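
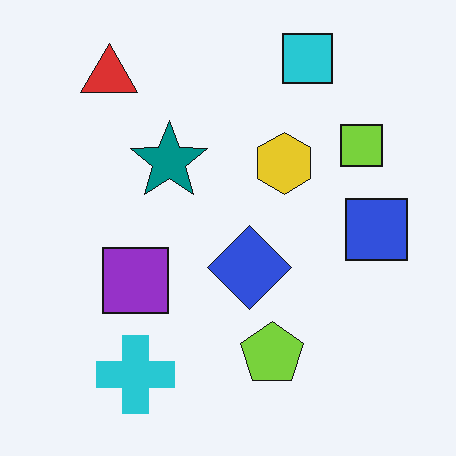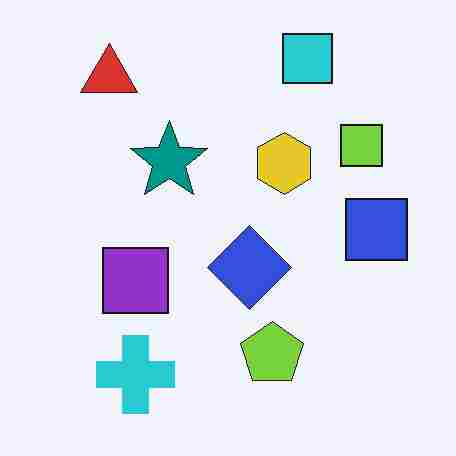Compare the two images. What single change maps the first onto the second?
It was heavily JPEG-compressed with obvious blocking artifacts.

Blocky 8×8 compression artifacts appear around shape edges and the flat background shows ringing — characteristic JPEG degradation.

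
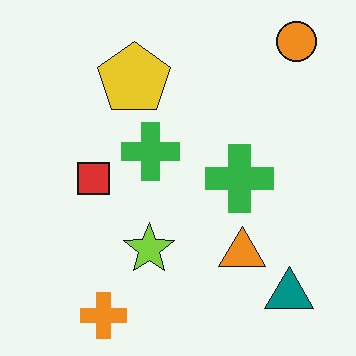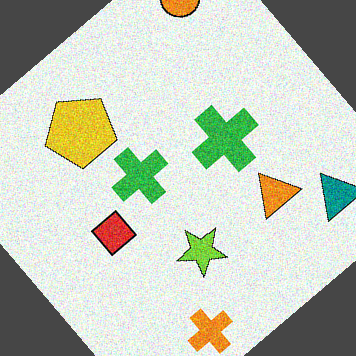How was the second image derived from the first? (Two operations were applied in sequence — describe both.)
The transformation is: degraded with moderate additive noise, then rotated counter-clockwise by a large amount — several tens of degrees.

Random speckle covers the whole image, including the flat background. Every shape is tilted by the same angle and the image corners show triangular fill wedges — a whole-image rotation by a non-right angle.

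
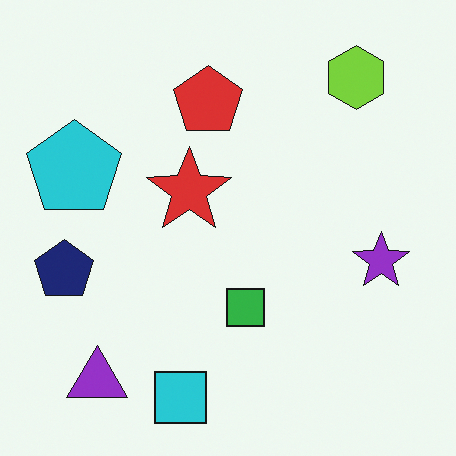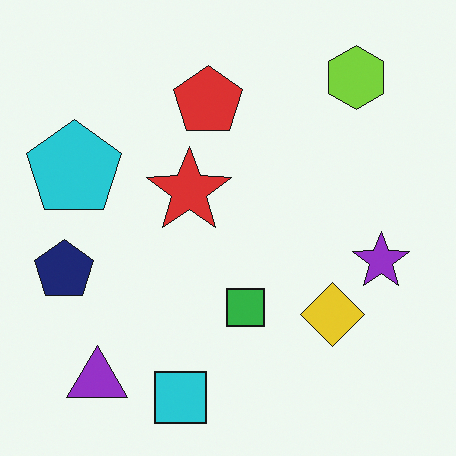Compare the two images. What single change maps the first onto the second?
The transformation is: overlaid with an additional yellow diamond.

A yellow diamond appears in the second image that is absent from the first.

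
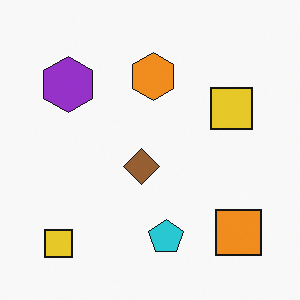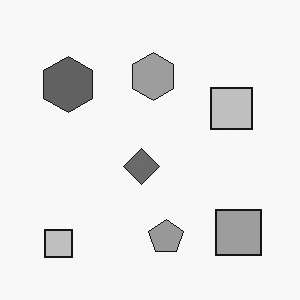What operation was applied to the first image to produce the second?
The transformation is: converted to grayscale.

All color is removed — every shape is now a shade of grey.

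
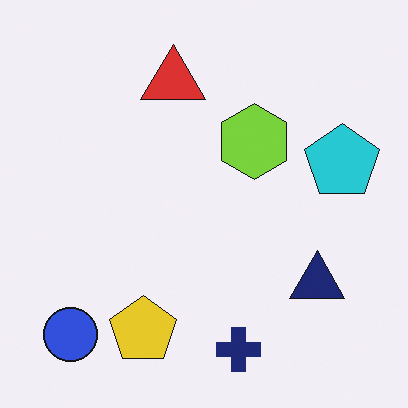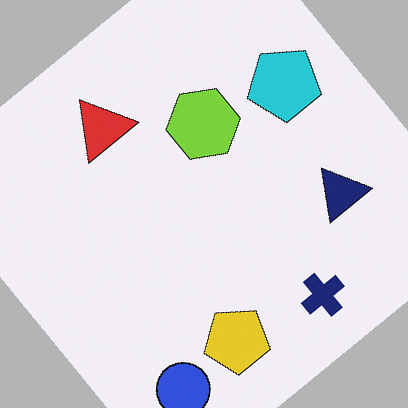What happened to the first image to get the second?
This is the original image rotated counter-clockwise by a large amount — several tens of degrees.

Every shape is tilted by the same angle and the image corners show triangular fill wedges — a whole-image rotation by a non-right angle.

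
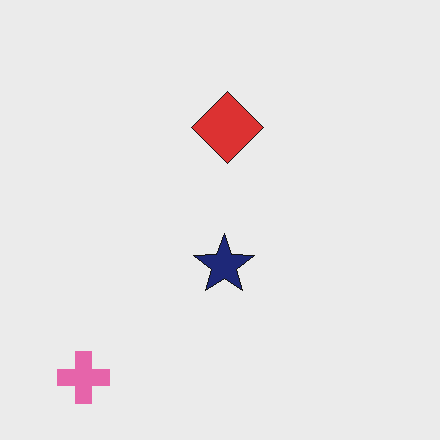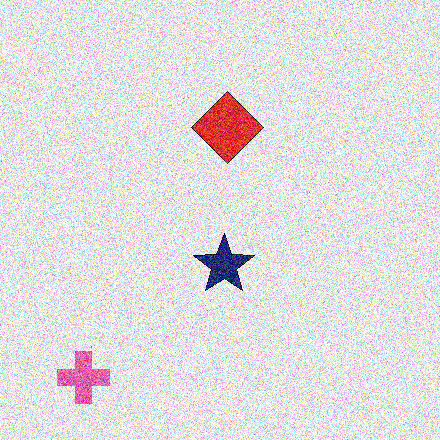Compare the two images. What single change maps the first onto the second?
The transformation is: degraded with a thick layer of grain.

Random speckle covers the whole image, including the flat background.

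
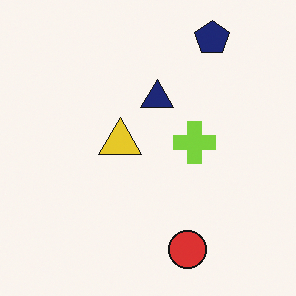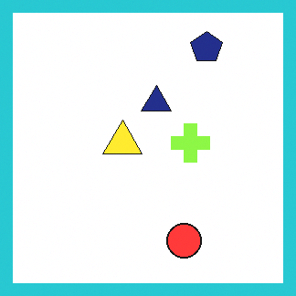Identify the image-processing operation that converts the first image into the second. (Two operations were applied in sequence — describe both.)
The second image is the first slightly brightened, then framed with a cyan border.

Every pixel — background and shapes alike — is uniformly brightened. A solid cyan frame runs around the edge of the second image, with the content slightly shrunk inside it.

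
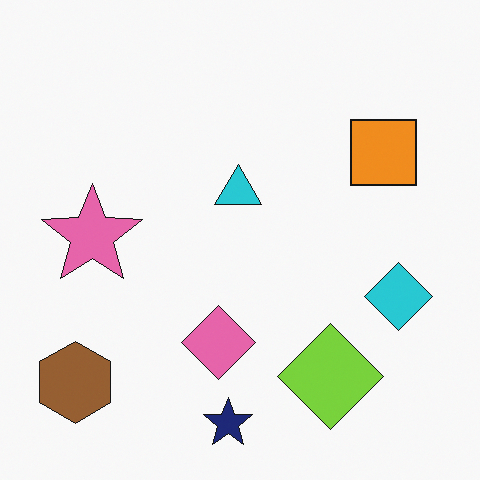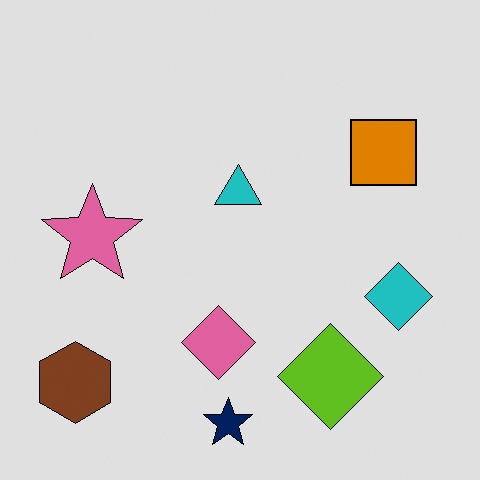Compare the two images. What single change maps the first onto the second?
It was moderately posterized.

Each flat color has snapped to a coarser quantized level — most visibly, the near-white background has dropped to a flat grey.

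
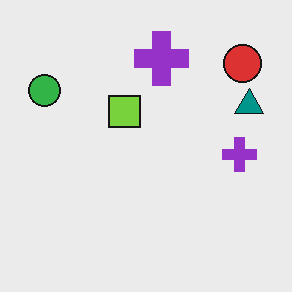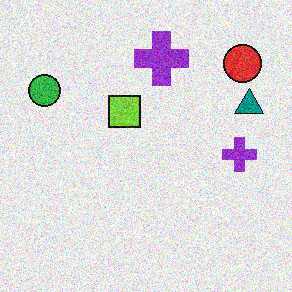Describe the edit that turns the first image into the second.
It was degraded with moderate additive noise.

Random speckle covers the whole image, including the flat background.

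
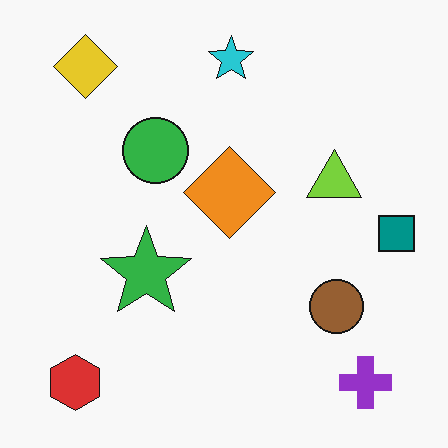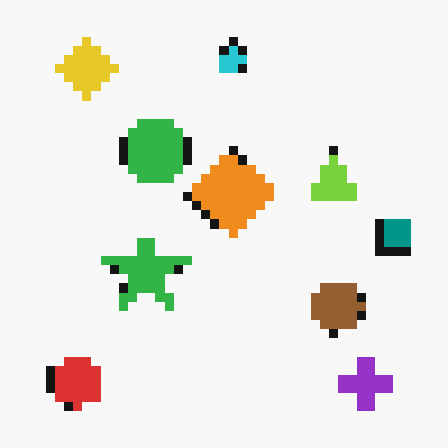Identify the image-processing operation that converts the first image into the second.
This is the original image heavily pixelated into large blocks.

Shapes are reduced to large square blocks; fine edges and outlines are lost — a downscale-then-upscale (mosaic) effect.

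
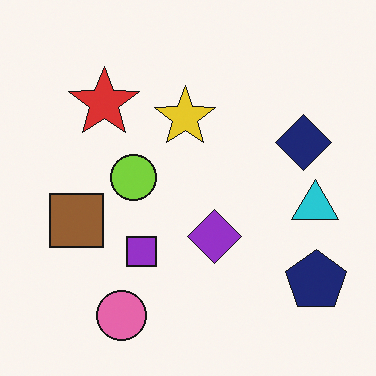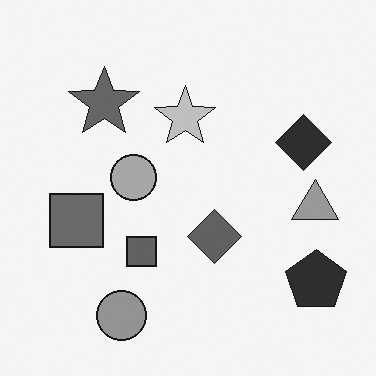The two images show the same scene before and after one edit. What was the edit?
Converted to grayscale.

All color is removed — every shape is now a shade of grey.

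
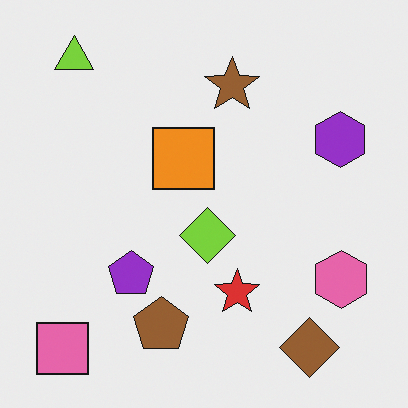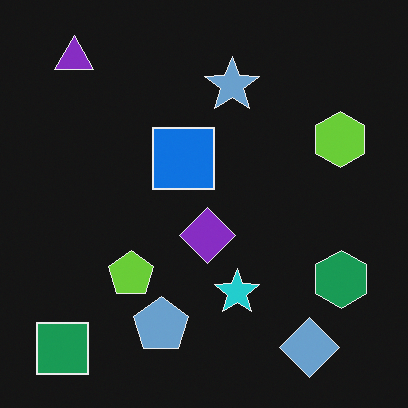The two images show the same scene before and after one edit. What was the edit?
The second image is the first color-inverted (negative).

The light background has become dark and every shape's color is its complement — a photographic negative.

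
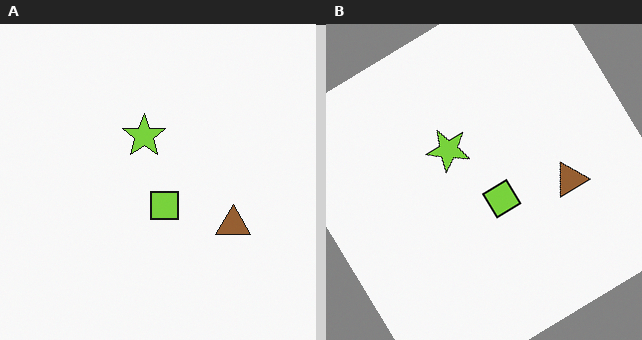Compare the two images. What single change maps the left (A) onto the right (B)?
The image was rotated counter-clockwise by a large amount — several tens of degrees.

Every shape is tilted by the same angle and the image corners show triangular fill wedges — a whole-image rotation by a non-right angle.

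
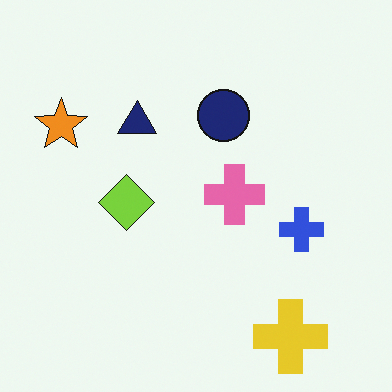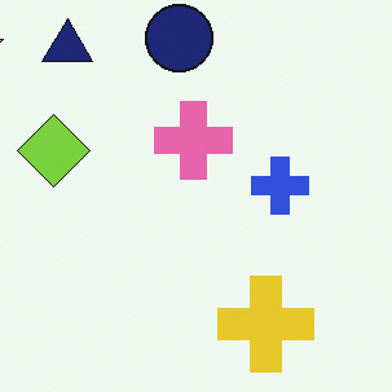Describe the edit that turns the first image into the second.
The transformation is: cropped to a modestly smaller region and rescaled.

The visible shapes are larger and the field of view is narrower; shapes near the original edges may be partly or wholly outside the frame — a crop-and-rescale.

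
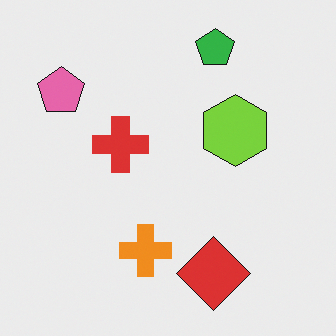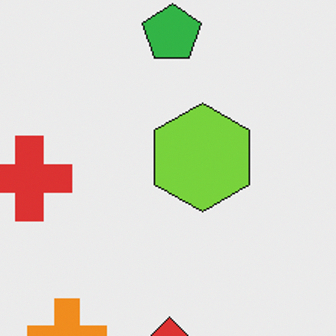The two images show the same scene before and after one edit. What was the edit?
It was cropped to a modestly smaller region and rescaled.

The visible shapes are larger and the field of view is narrower; shapes near the original edges may be partly or wholly outside the frame — a crop-and-rescale.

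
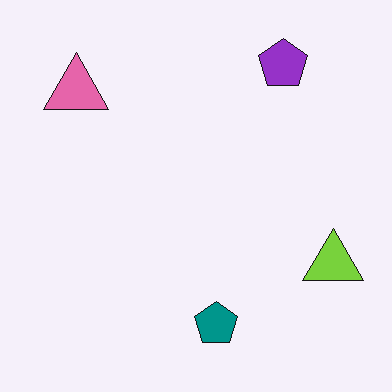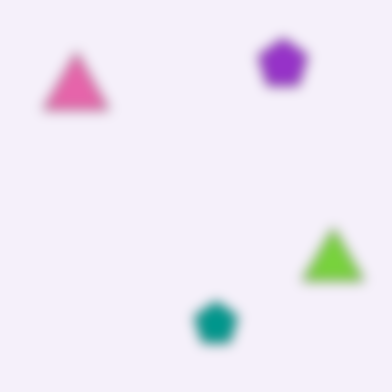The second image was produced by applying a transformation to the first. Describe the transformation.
The transformation is: strongly gaussian-blurred.

Shape edges and outlines are uniformly softened across the whole image.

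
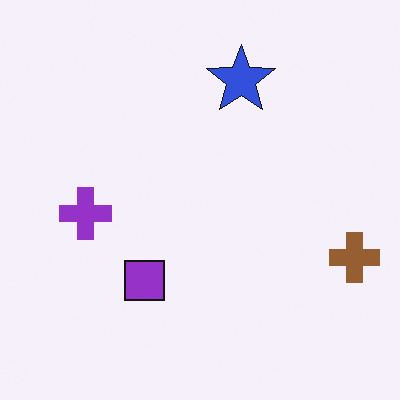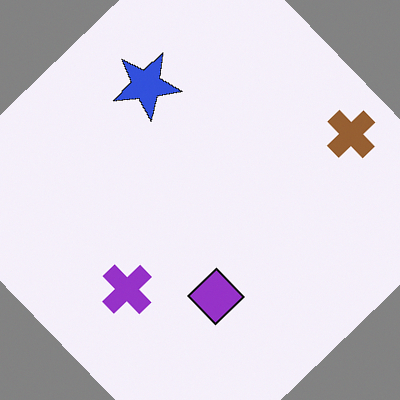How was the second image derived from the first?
The transformation is: rotated counter-clockwise by a large amount — several tens of degrees.

Every shape is tilted by the same angle and the image corners show triangular fill wedges — a whole-image rotation by a non-right angle.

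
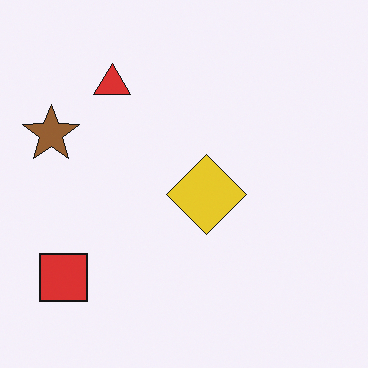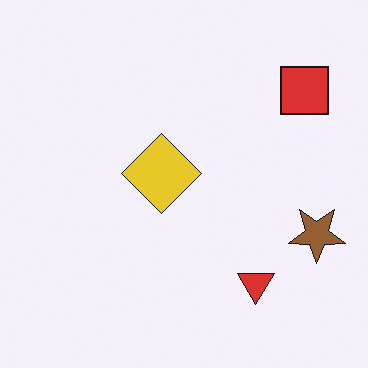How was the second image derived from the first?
It was rotated 180°.

The red square sits in the bottom-left of the first image and the top-right of the second — consistent with a whole-image 180° rotation.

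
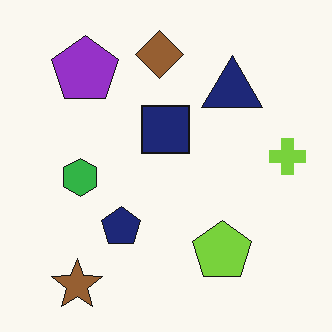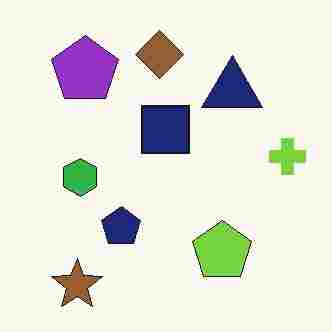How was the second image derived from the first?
The transformation is: heavily JPEG-compressed with obvious blocking artifacts.

Blocky 8×8 compression artifacts appear around shape edges and the flat background shows ringing — characteristic JPEG degradation.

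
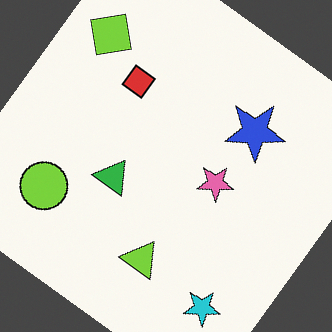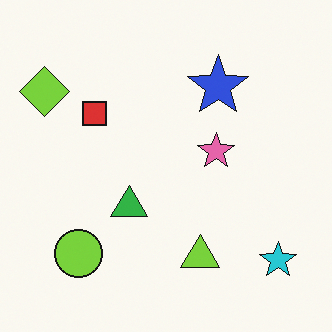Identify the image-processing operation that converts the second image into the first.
This is the original image rotated clockwise by a large amount — several tens of degrees.

Every shape is tilted by the same angle and the image corners show triangular fill wedges — a whole-image rotation by a non-right angle.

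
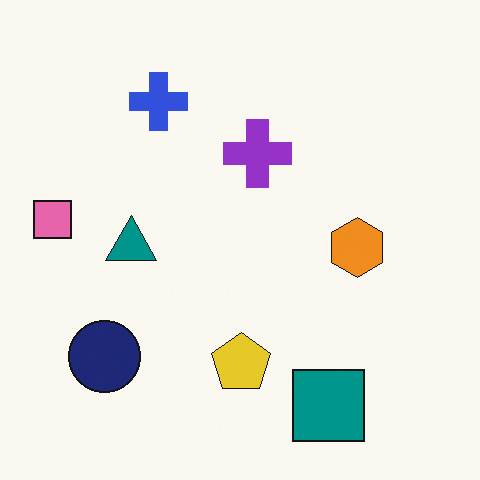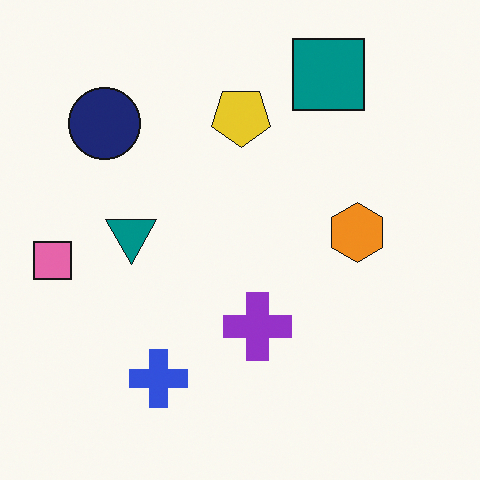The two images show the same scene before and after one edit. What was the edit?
This is the original image flipped vertically (top ↔ bottom).

The teal square is in the bottom-right of the first image and the top-right of the second — shapes on opposite sides of the horizontal midline have swapped in a mirror flip.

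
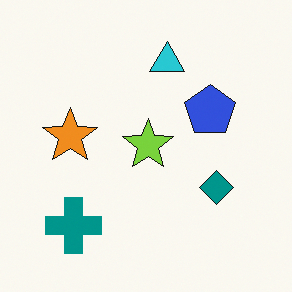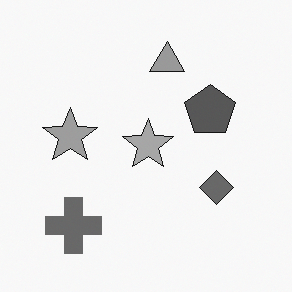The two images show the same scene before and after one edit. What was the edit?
Converted to grayscale.

All color is removed — every shape is now a shade of grey.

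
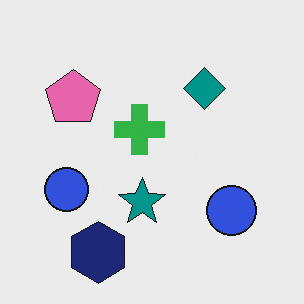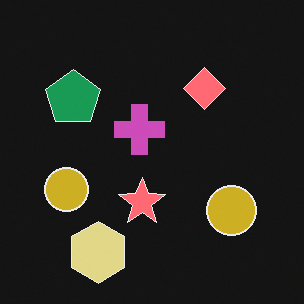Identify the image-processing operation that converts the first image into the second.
The transformation is: color-inverted (negative).

The light background has become dark and every shape's color is its complement — a photographic negative.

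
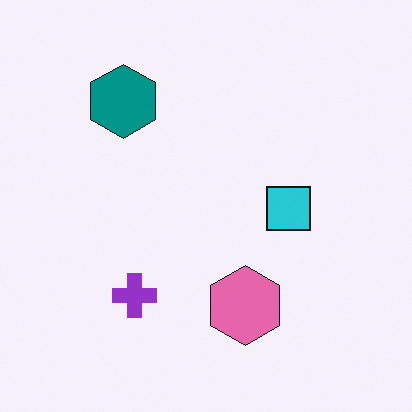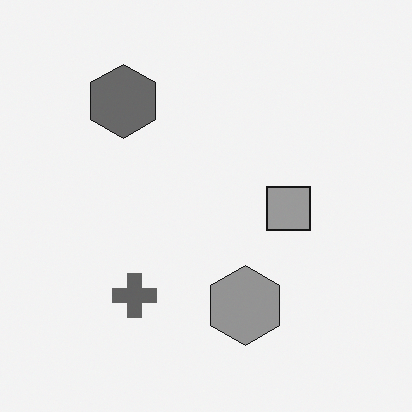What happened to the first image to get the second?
The second image is the first converted to grayscale.

All color is removed — every shape is now a shade of grey.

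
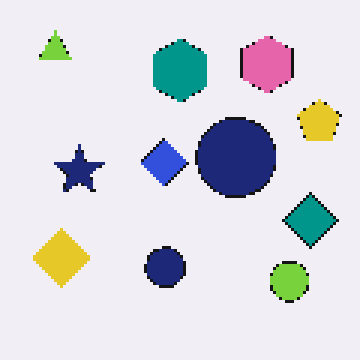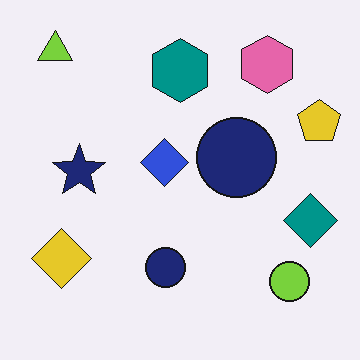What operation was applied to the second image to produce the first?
It was lightly pixelated (a mild mosaic effect).

Shapes are reduced to large square blocks; fine edges and outlines are lost — a downscale-then-upscale (mosaic) effect.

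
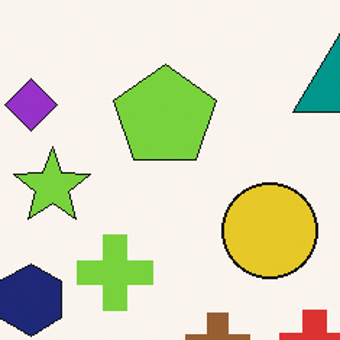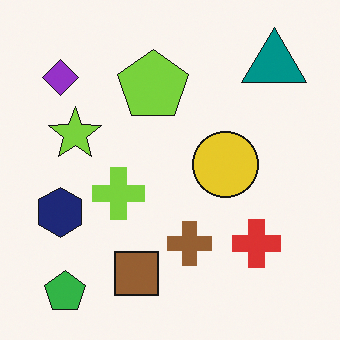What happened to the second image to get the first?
The image was cropped to a modestly smaller region and rescaled.

The visible shapes are larger and the field of view is narrower; shapes near the original edges may be partly or wholly outside the frame — a crop-and-rescale.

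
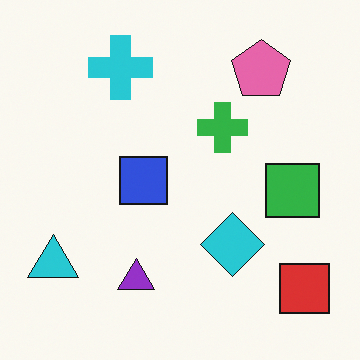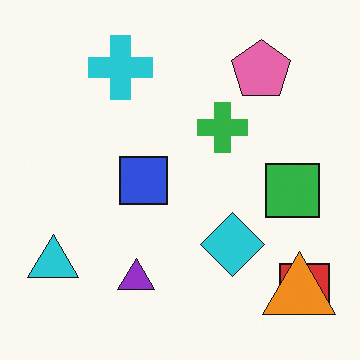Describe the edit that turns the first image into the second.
The second image is the first overlaid with an additional orange triangle.

An orange triangle appears in the second image that is absent from the first.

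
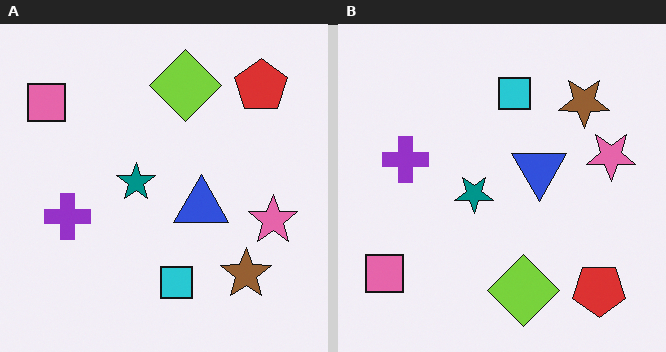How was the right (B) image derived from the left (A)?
This is the original image flipped vertically (top ↔ bottom).

The lime diamond is in the top of the left (A) image and the bottom of the right (B) — shapes on opposite sides of the horizontal midline have swapped in a mirror flip.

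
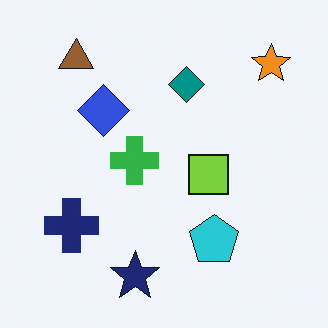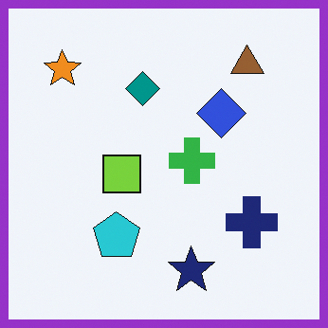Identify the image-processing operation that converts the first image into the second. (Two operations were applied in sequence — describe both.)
The transformation is: flipped horizontally (left ↔ right), then framed with a purple border.

The orange star is in the top-right of the first image and the top-left of the second — shapes on opposite sides of the vertical midline have swapped in a mirror flip. A solid purple frame runs around the edge of the second image, with the content slightly shrunk inside it.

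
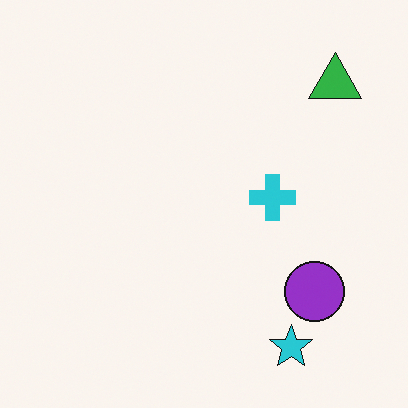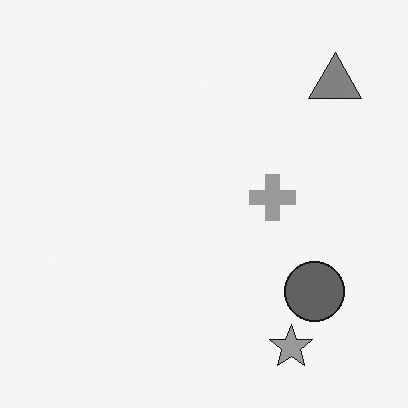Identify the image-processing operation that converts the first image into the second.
Converted to grayscale.

All color is removed — every shape is now a shade of grey.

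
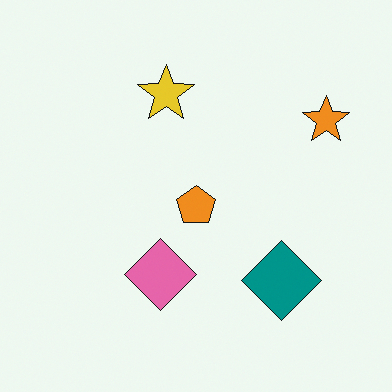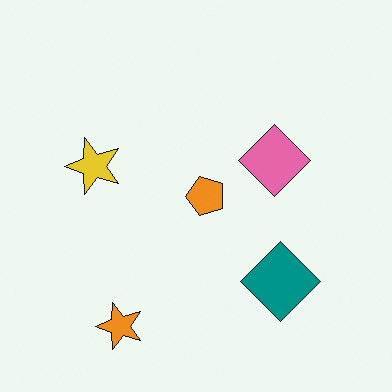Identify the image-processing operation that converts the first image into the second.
The transformation is: transposed (reflected across the top-left ↔ bottom-right diagonal).

Shapes have swapped their row and column positions — what was in the top-right is now in the bottom-left — a diagonal reflection.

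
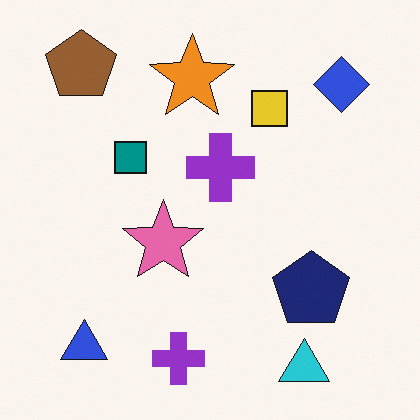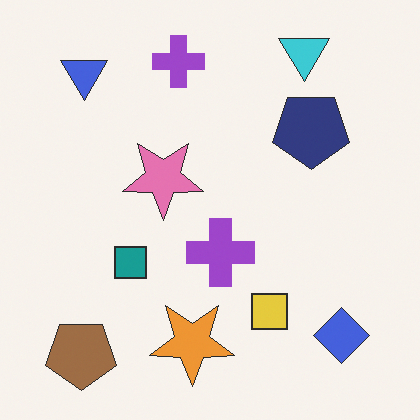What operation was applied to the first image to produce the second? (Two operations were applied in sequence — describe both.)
The transformation is: given slightly reduced contrast, then flipped vertically (top ↔ bottom).

Tones are pushed toward mid-grey across the whole image — a global contrast change. The cyan triangle is in the bottom-right of the first image and the top-right of the second — shapes on opposite sides of the horizontal midline have swapped in a mirror flip.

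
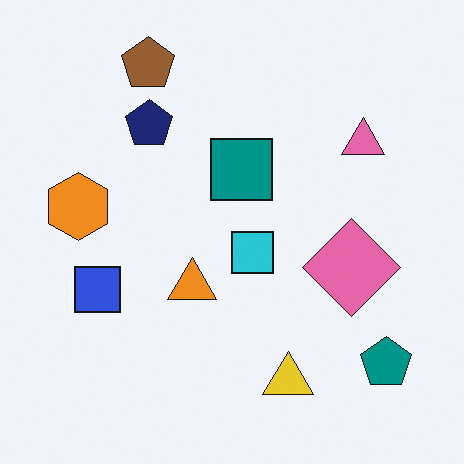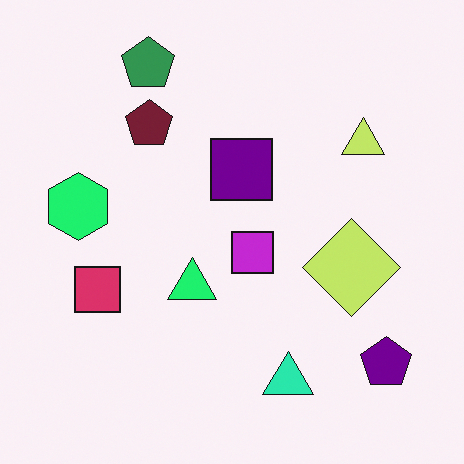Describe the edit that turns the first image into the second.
The transformation is: hue-shifted by a moderate amount.

Every shape's color has rotated by the same amount around the hue wheel — a uniform hue shift.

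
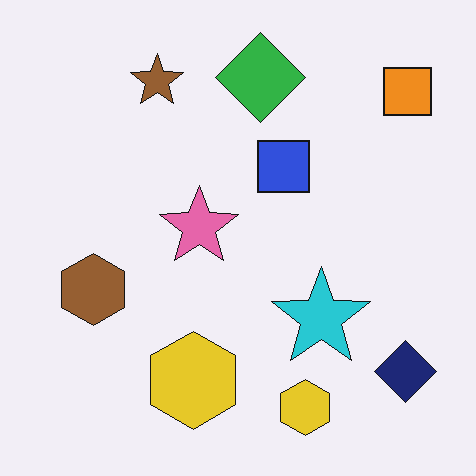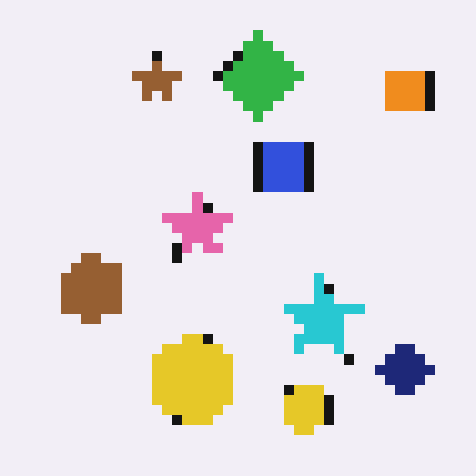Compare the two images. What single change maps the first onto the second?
The transformation is: coarsely pixelated.

Shapes are reduced to large square blocks; fine edges and outlines are lost — a downscale-then-upscale (mosaic) effect.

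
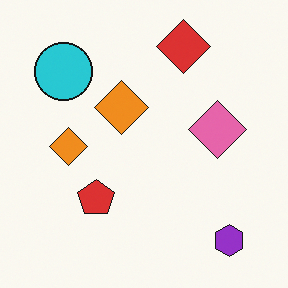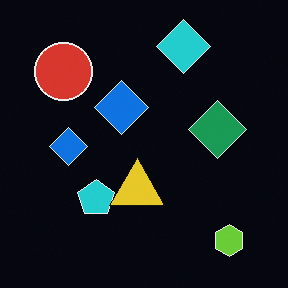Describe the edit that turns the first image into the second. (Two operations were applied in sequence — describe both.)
The image was color-inverted (negative), then overlaid with an additional yellow triangle.

The light background has become dark and every shape's color is its complement — a photographic negative. A yellow triangle appears in the second image that is absent from the first.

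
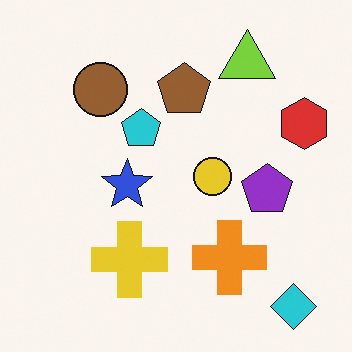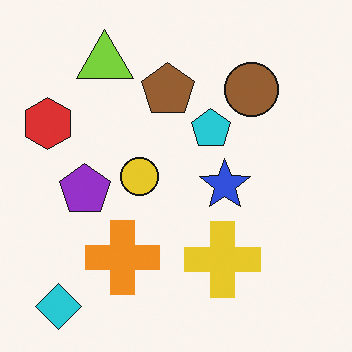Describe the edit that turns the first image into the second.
The second image is the first flipped horizontally (left ↔ right).

The red hexagon is in the right of the first image and the left of the second — shapes on opposite sides of the vertical midline have swapped in a mirror flip.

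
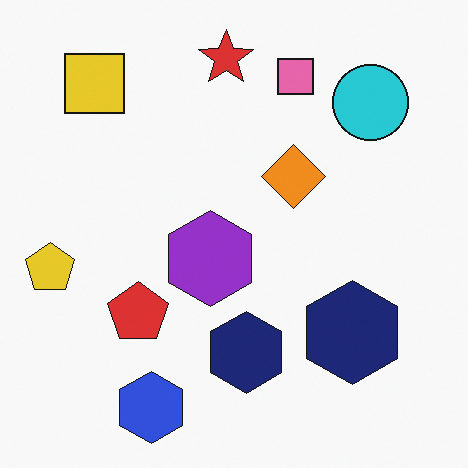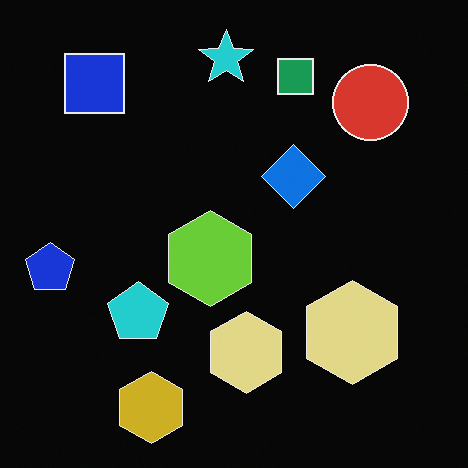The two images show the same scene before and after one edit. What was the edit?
The second image is the first color-inverted (negative).

The light background has become dark and every shape's color is its complement — a photographic negative.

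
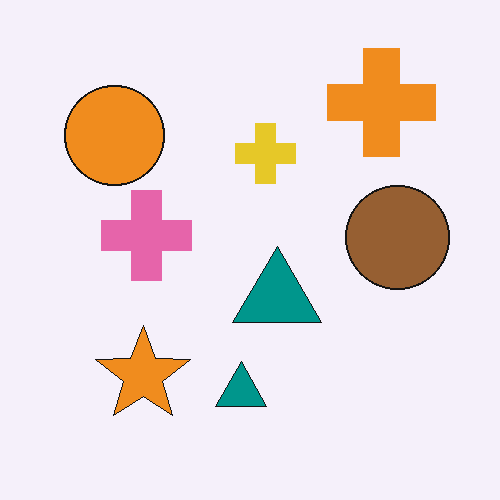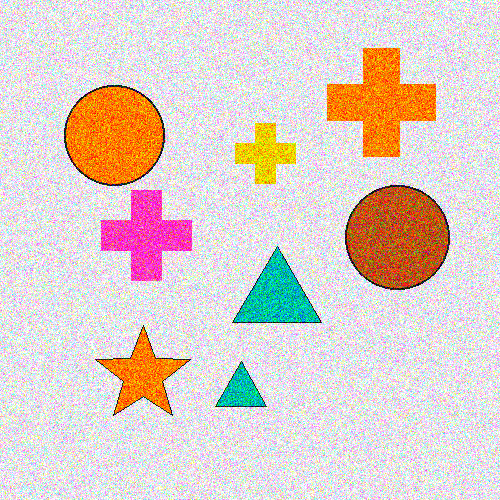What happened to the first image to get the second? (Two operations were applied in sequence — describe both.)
The transformation is: degraded with a thick layer of grain, then made much more vivid (saturation change).

Random speckle covers the whole image, including the flat background. All colors are more vivid — a global saturation change.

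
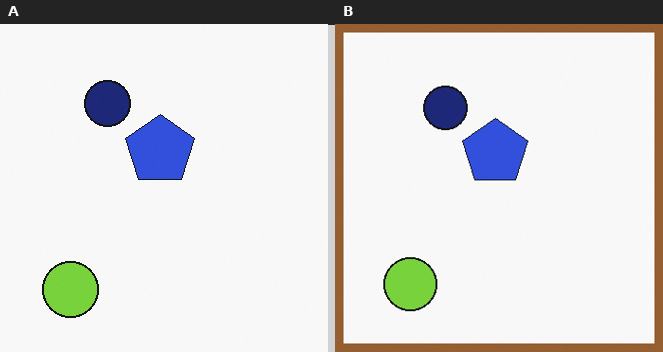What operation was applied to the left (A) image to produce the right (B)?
This is the original image framed with a brown border.

A solid brown frame runs around the edge of the right (B) image, with the content slightly shrunk inside it.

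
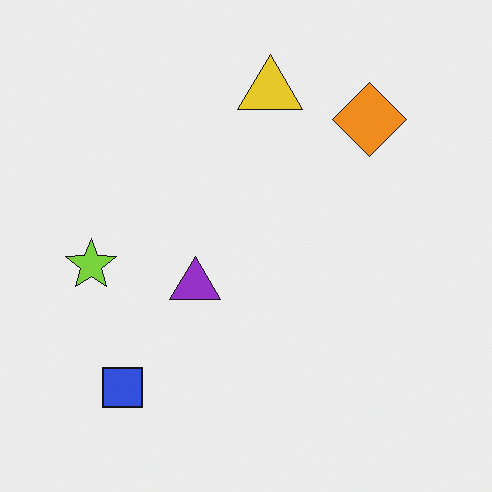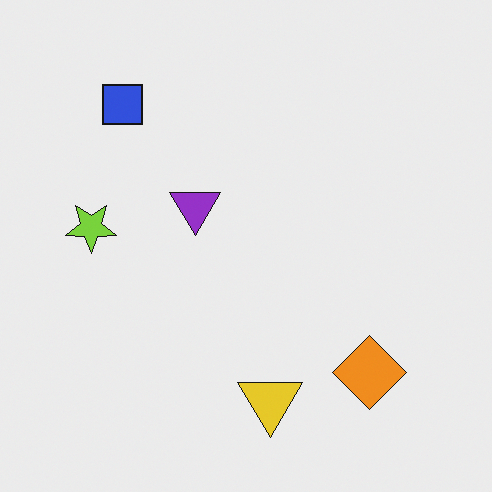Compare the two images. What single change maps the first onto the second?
Flipped vertically (top ↔ bottom).

The yellow triangle is in the top of the first image and the bottom of the second — shapes on opposite sides of the horizontal midline have swapped in a mirror flip.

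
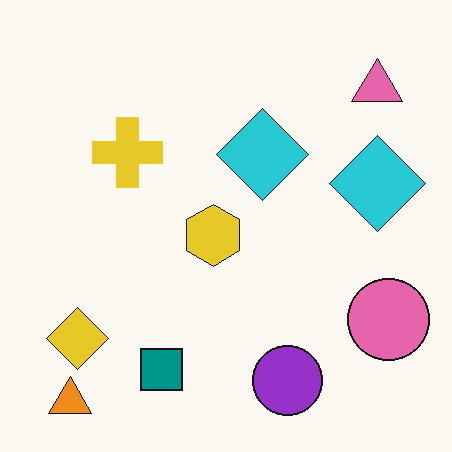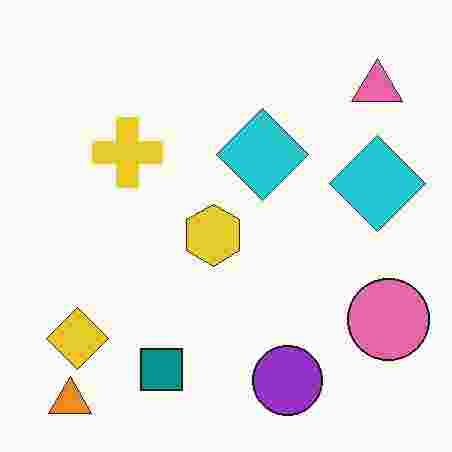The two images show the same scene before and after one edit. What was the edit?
This is the original image heavily JPEG-compressed with obvious blocking artifacts.

Blocky 8×8 compression artifacts appear around shape edges and the flat background shows ringing — characteristic JPEG degradation.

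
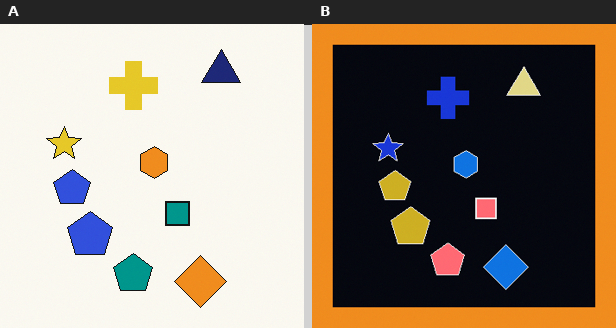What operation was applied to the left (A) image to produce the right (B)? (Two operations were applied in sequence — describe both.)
The image was color-inverted (negative), then framed with a orange border.

The light background has become dark and every shape's color is its complement — a photographic negative. A solid orange frame runs around the edge of the right (B) image, with the content slightly shrunk inside it.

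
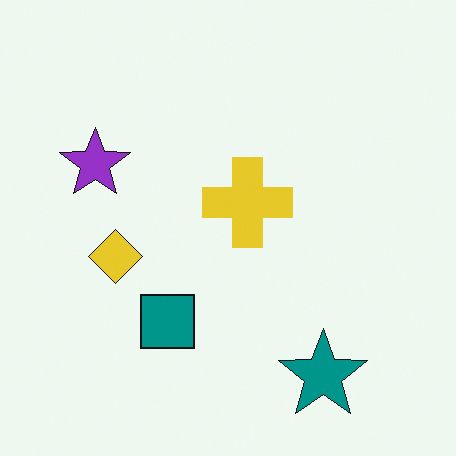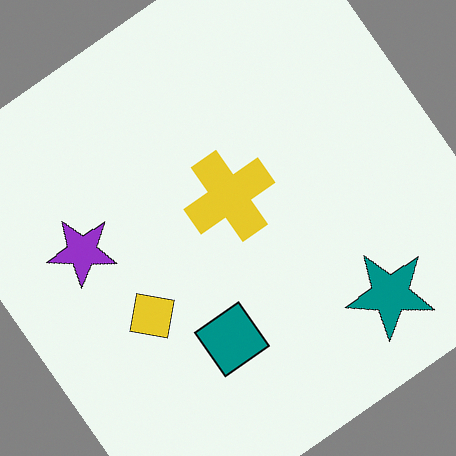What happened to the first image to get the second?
The second image is the first rotated counter-clockwise by a large amount — several tens of degrees.

Every shape is tilted by the same angle and the image corners show triangular fill wedges — a whole-image rotation by a non-right angle.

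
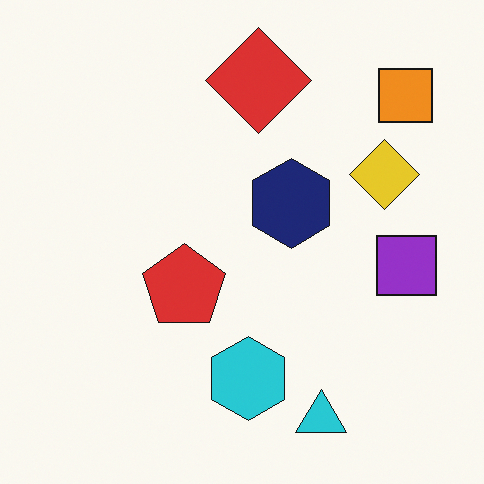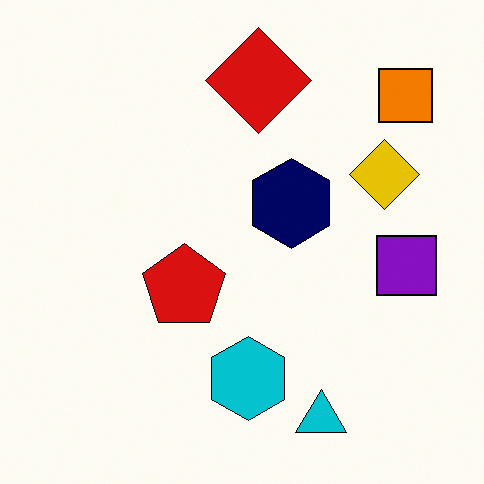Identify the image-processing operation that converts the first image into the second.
The image was given slightly increased contrast.

Tones are pushed away from mid-grey across the whole image — a global contrast change.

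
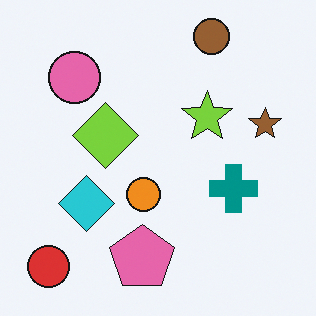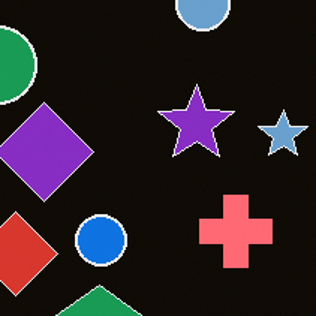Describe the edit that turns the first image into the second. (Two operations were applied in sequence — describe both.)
The second image is the first color-inverted (negative), then cropped to a modestly smaller region and rescaled.

The light background has become dark and every shape's color is its complement — a photographic negative. The visible shapes are larger and the field of view is narrower; shapes near the original edges may be partly or wholly outside the frame — a crop-and-rescale.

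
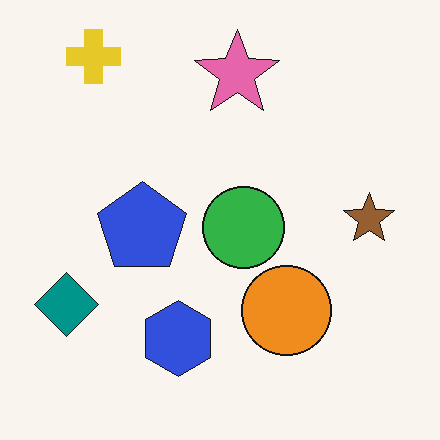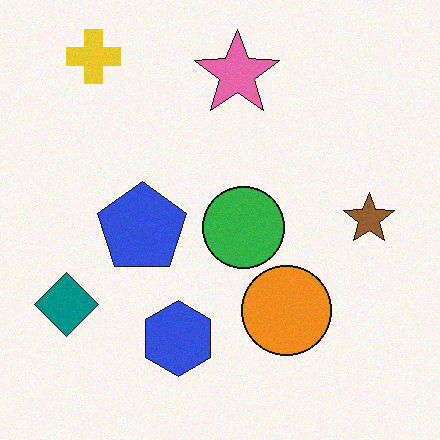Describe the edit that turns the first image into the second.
The transformation is: degraded with a light layer of grain.

Random speckle covers the whole image, including the flat background.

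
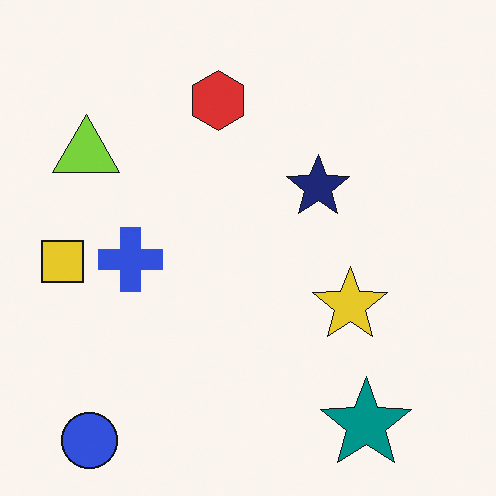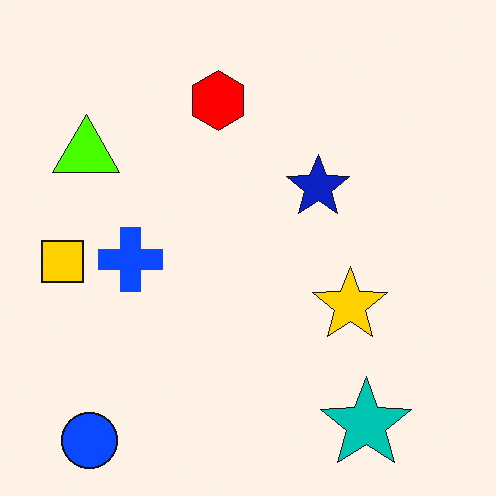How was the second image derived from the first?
It was made much more vivid (saturation change).

All colors are more vivid — a global saturation change.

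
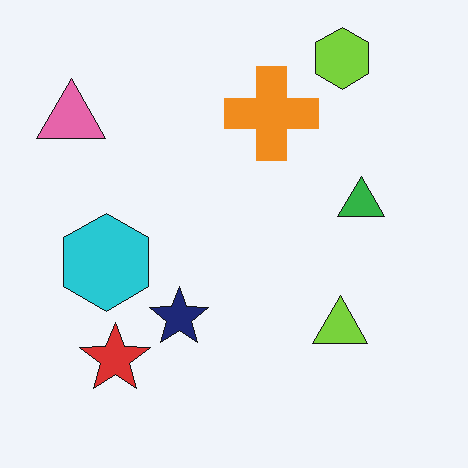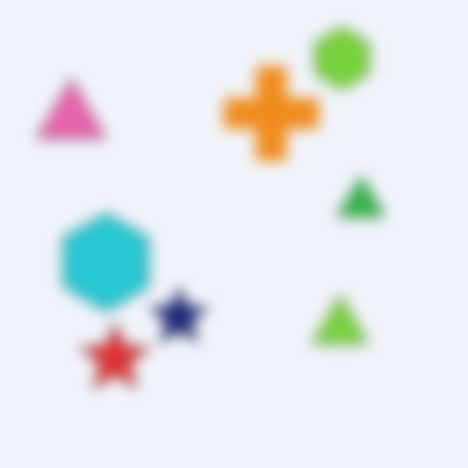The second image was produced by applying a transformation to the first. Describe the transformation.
The transformation is: strongly gaussian-blurred.

Shape edges and outlines are uniformly softened across the whole image.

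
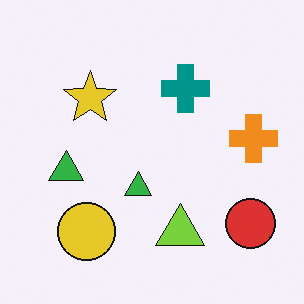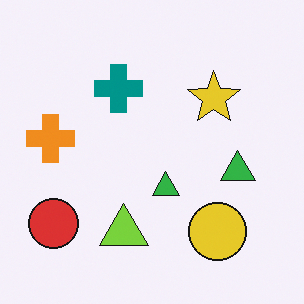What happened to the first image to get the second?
This is the original image flipped horizontally (left ↔ right).

The orange cross is in the right of the first image and the left of the second — shapes on opposite sides of the vertical midline have swapped in a mirror flip.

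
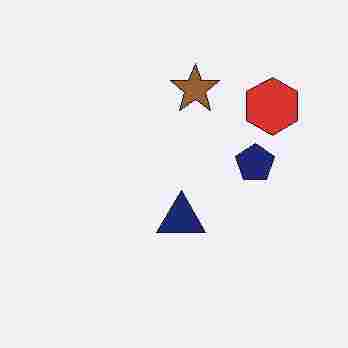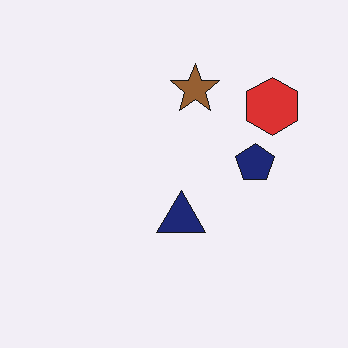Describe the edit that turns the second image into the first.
The transformation is: degraded with heavy JPEG compression.

Blocky 8×8 compression artifacts appear around shape edges and the flat background shows ringing — characteristic JPEG degradation.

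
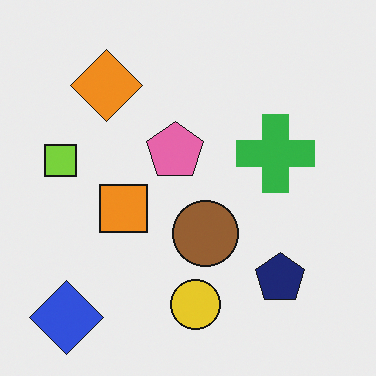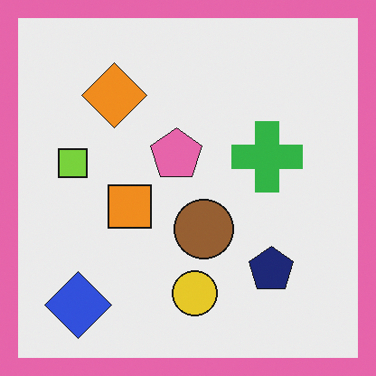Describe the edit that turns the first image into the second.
This is the original image framed with a pink border.

A solid pink frame runs around the edge of the second image, with the content slightly shrunk inside it.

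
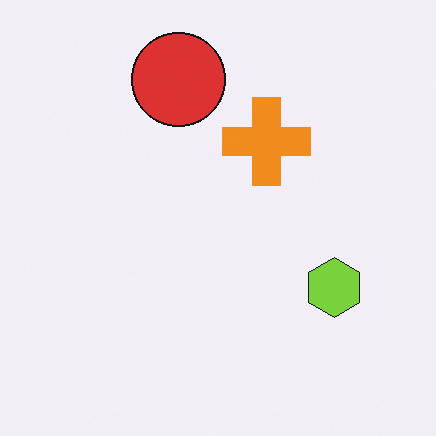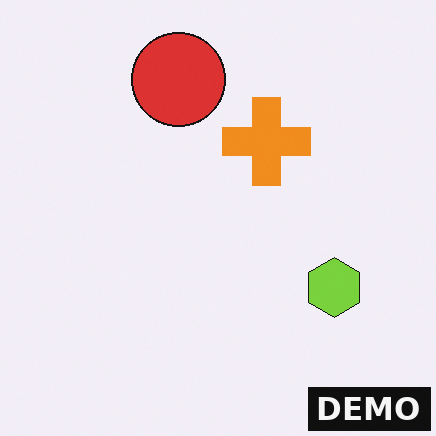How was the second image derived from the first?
It was watermarked with the text "DEMO" in the lower-right corner.

A dark label reading "DEMO" appears in the lower-right corner.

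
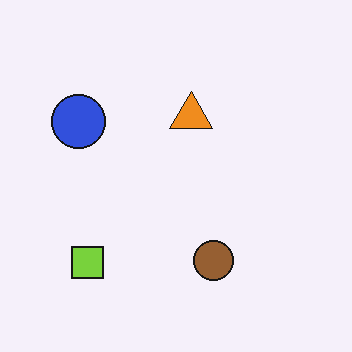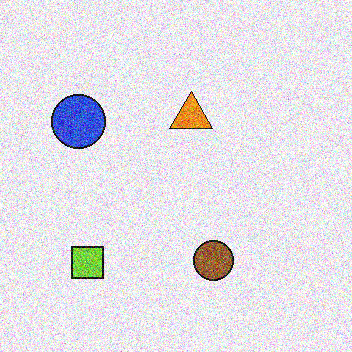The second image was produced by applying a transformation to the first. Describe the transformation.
The second image is the first degraded with strong gaussian noise.

Random speckle covers the whole image, including the flat background.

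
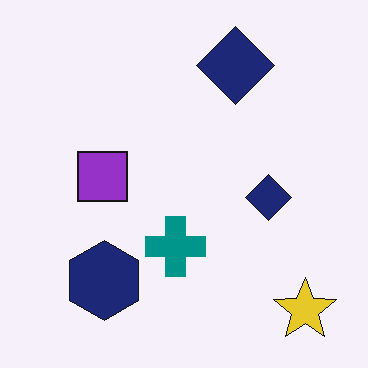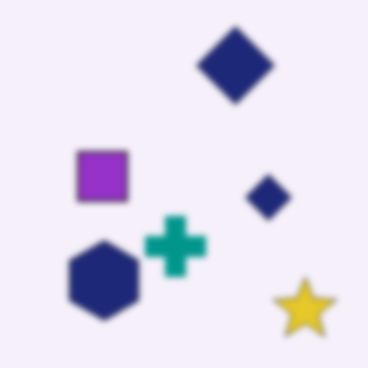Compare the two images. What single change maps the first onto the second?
The transformation is: moderately blurred.

Shape edges and outlines are uniformly softened across the whole image.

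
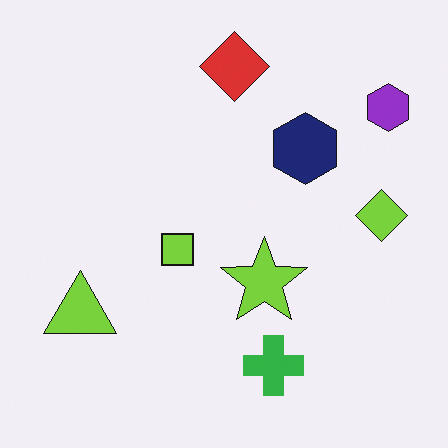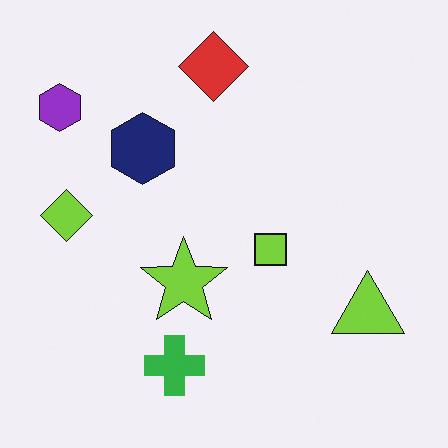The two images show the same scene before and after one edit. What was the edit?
Flipped horizontally (left ↔ right).

The purple hexagon is in the top-right of the first image and the top-left of the second — shapes on opposite sides of the vertical midline have swapped in a mirror flip.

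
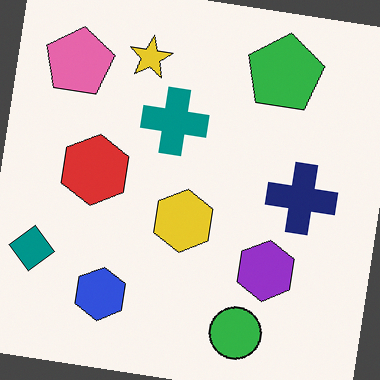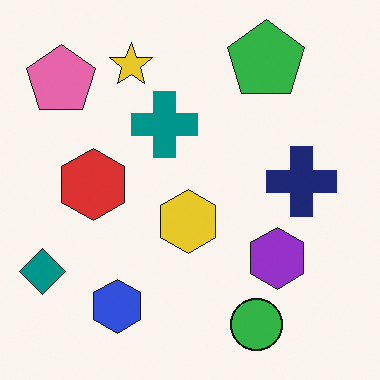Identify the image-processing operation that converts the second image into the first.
It was rotated clockwise by a small amount.

Every shape is tilted by the same angle and the image corners show triangular fill wedges — a whole-image rotation by a non-right angle.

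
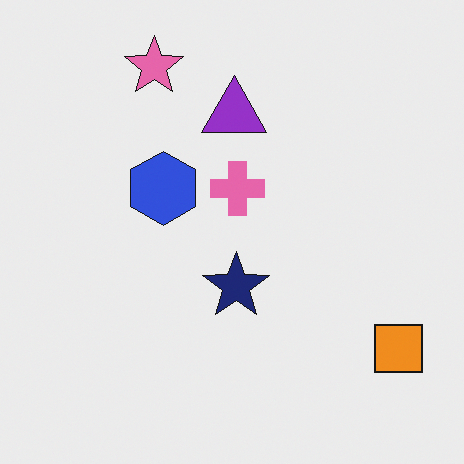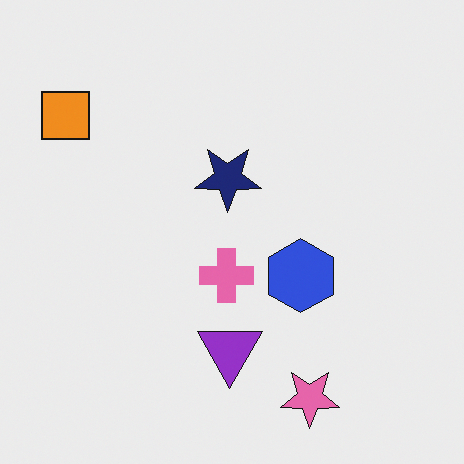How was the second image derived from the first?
Rotated 180°.

The orange square sits in the bottom-right of the first image and the top-left of the second — consistent with a whole-image 180° rotation.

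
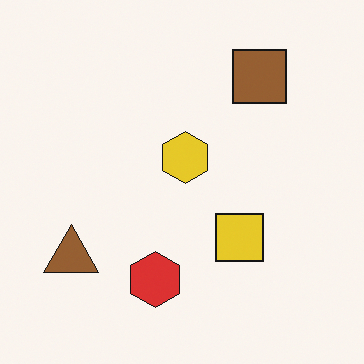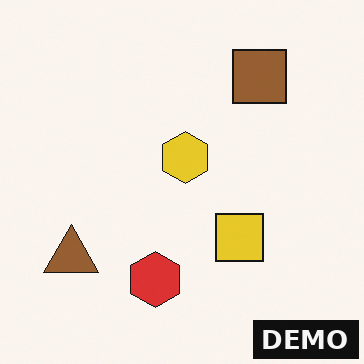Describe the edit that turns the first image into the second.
The second image is the first watermarked with the text "DEMO" in the lower-right corner.

A dark label reading "DEMO" appears in the lower-right corner.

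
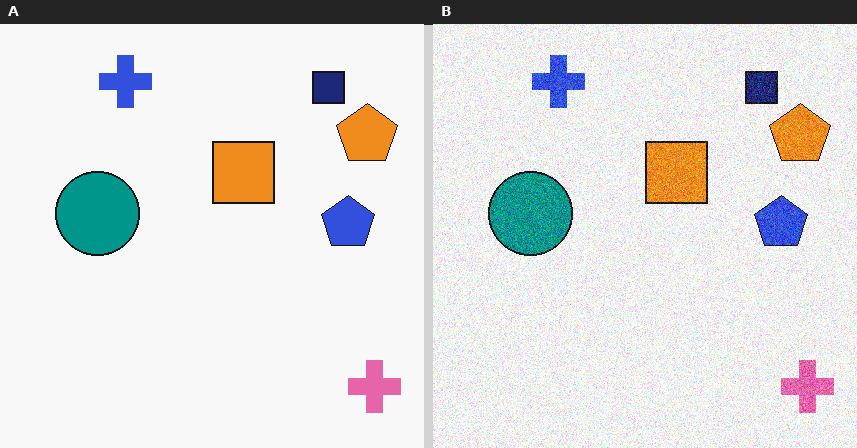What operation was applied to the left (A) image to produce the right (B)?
The transformation is: degraded with visible gaussian noise.

Random speckle covers the whole image, including the flat background.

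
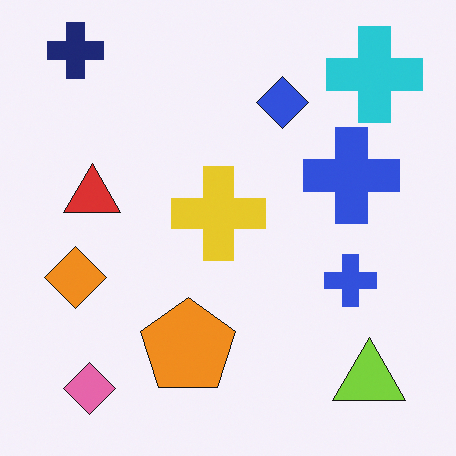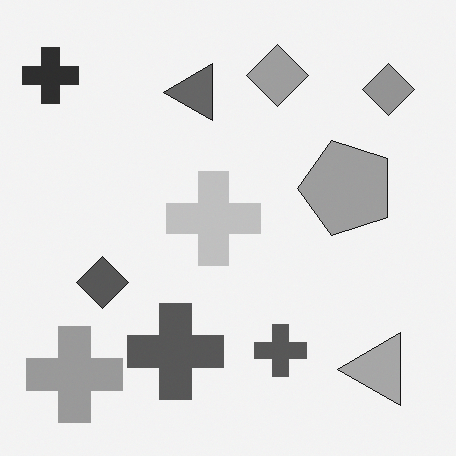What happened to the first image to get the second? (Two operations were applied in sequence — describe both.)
Converted to grayscale, then transposed (reflected across the top-left ↔ bottom-right diagonal).

All color is removed — every shape is now a shade of grey. Shapes have swapped their row and column positions — what was in the top-right is now in the bottom-left — a diagonal reflection.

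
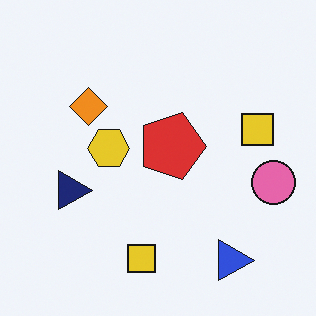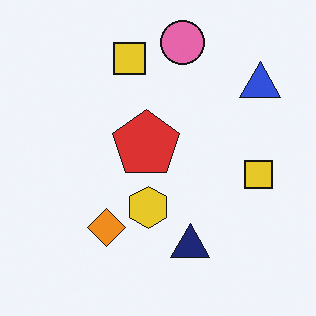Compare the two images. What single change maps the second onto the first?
Rotated 90° clockwise.

The blue triangle sits in the top-right of the second image and the bottom-right of the first — consistent with a whole-image 90° clockwise rotation.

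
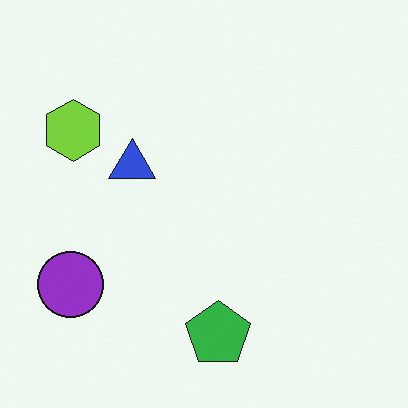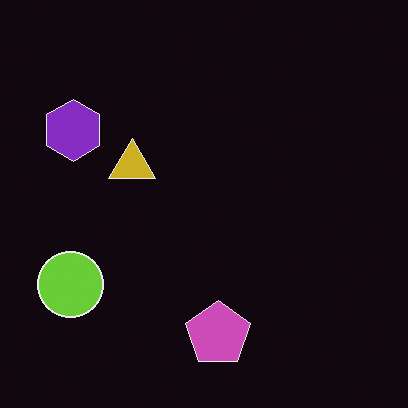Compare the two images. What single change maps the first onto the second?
It was color-inverted (negative).

The light background has become dark and every shape's color is its complement — a photographic negative.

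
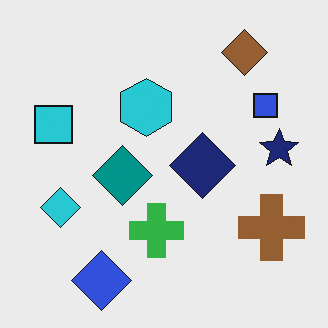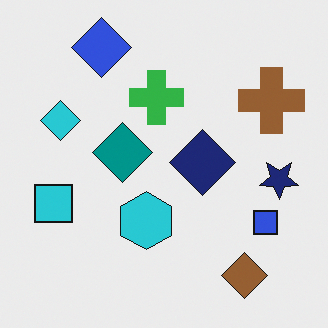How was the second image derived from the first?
The second image is the first flipped vertically (top ↔ bottom).

The blue diamond is in the bottom-left of the first image and the top-left of the second — shapes on opposite sides of the horizontal midline have swapped in a mirror flip.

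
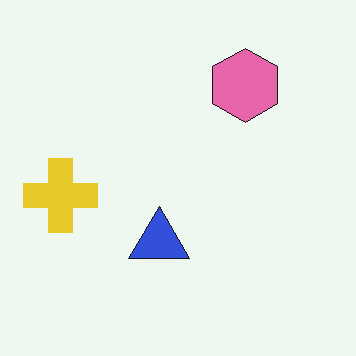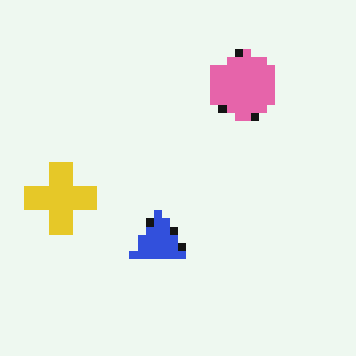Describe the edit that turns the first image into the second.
The second image is the first moderately pixelated.

Shapes are reduced to large square blocks; fine edges and outlines are lost — a downscale-then-upscale (mosaic) effect.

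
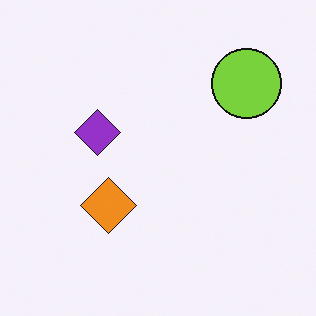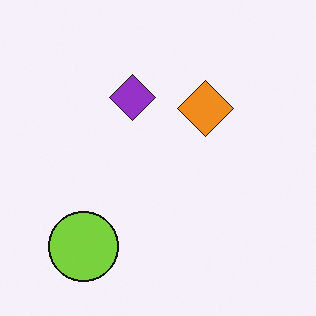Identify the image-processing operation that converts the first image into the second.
The image was transposed (reflected across the top-left ↔ bottom-right diagonal).

Shapes have swapped their row and column positions — what was in the top-right is now in the bottom-left — a diagonal reflection.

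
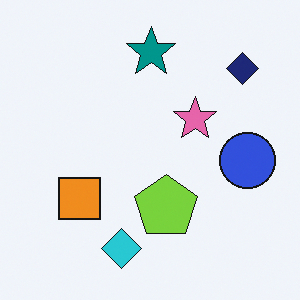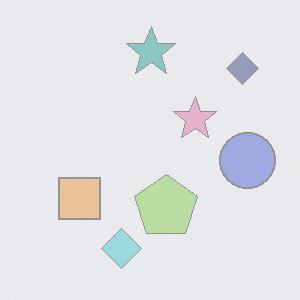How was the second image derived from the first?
It was given much lower contrast.

Tones are pushed toward mid-grey across the whole image — a global contrast change.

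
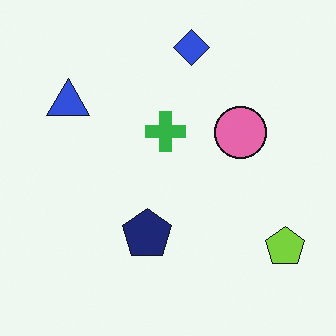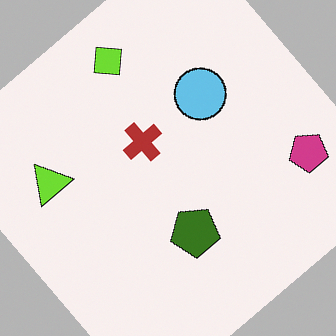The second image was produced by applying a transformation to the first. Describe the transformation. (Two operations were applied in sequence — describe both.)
The second image is the first hue-shifted by a large amount, then rotated counter-clockwise by a large amount — several tens of degrees.

Every shape's color has rotated by the same amount around the hue wheel — a uniform hue shift. Every shape is tilted by the same angle and the image corners show triangular fill wedges — a whole-image rotation by a non-right angle.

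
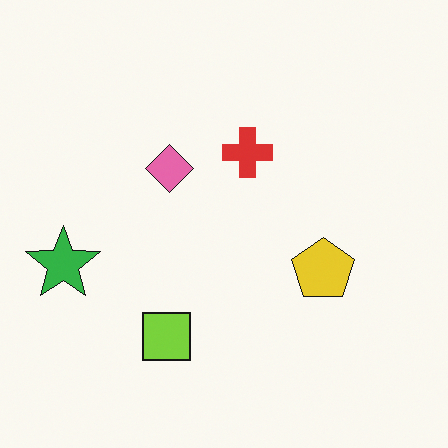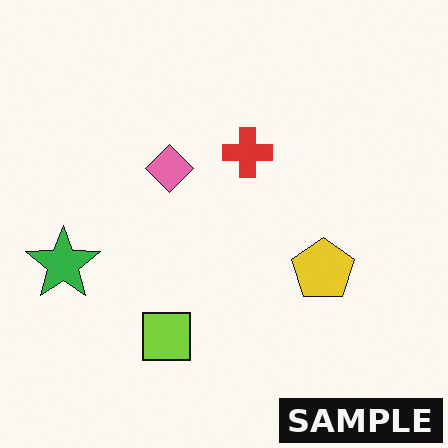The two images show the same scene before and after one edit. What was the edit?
The image was watermarked with the text "SAMPLE" in the lower-right corner.

A dark label reading "SAMPLE" appears in the lower-right corner.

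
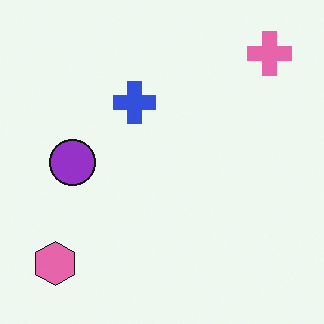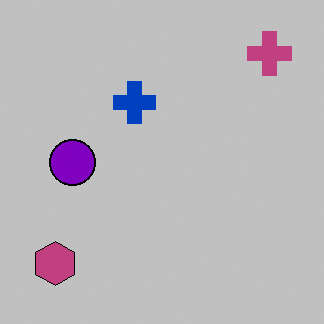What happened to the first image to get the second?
The transformation is: aggressively posterized.

Each flat color has snapped to a coarser quantized level — most visibly, the near-white background has dropped to a flat grey.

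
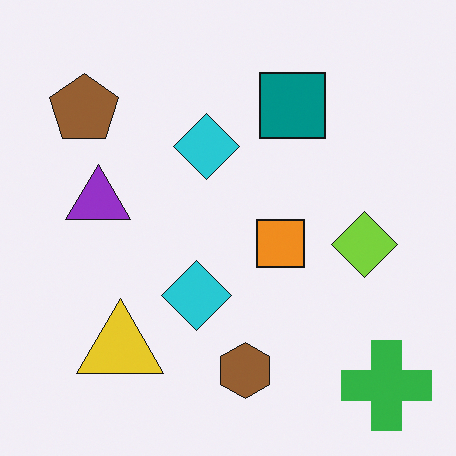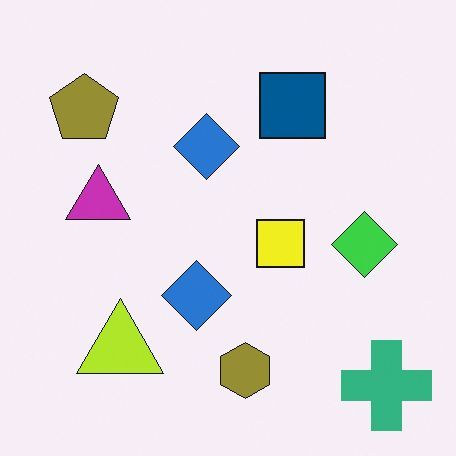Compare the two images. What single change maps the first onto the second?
This is the original image hue-shifted slightly.

Every shape's color has rotated by the same amount around the hue wheel — a uniform hue shift.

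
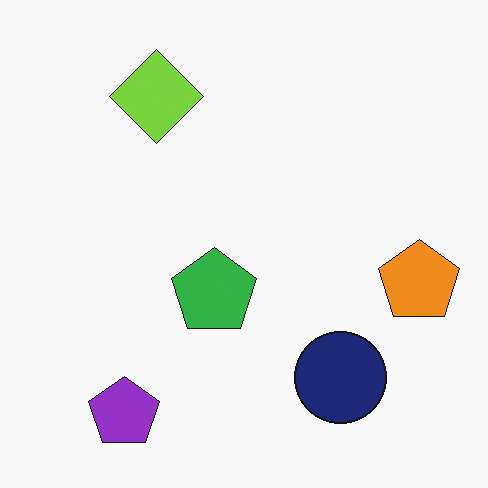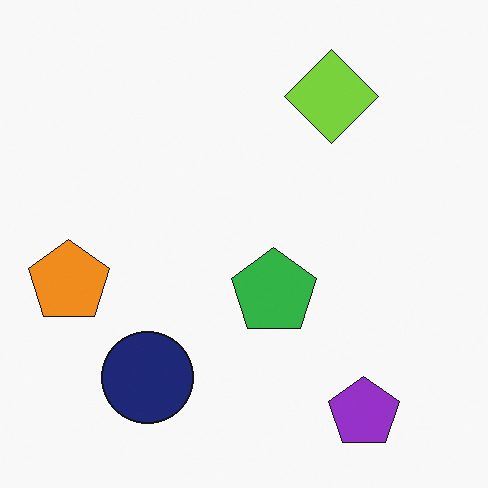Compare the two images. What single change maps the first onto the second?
The image was flipped horizontally (left ↔ right).

The orange pentagon is in the right of the first image and the left of the second — shapes on opposite sides of the vertical midline have swapped in a mirror flip.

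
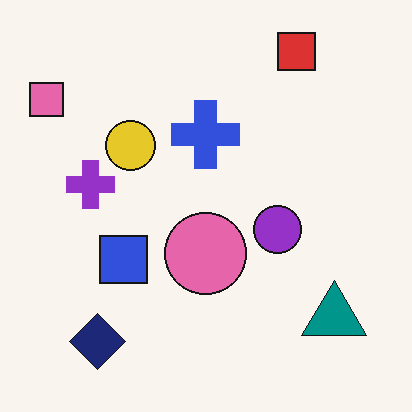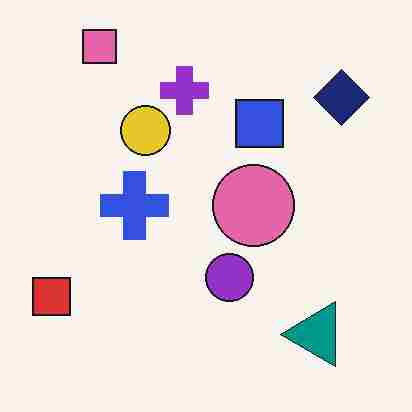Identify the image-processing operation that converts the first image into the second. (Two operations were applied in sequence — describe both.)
The transformation is: transposed (reflected across the top-left ↔ bottom-right diagonal), then degraded with heavy JPEG compression.

Shapes have swapped their row and column positions — what was in the top-right is now in the bottom-left — a diagonal reflection. Blocky 8×8 compression artifacts appear around shape edges and the flat background shows ringing — characteristic JPEG degradation.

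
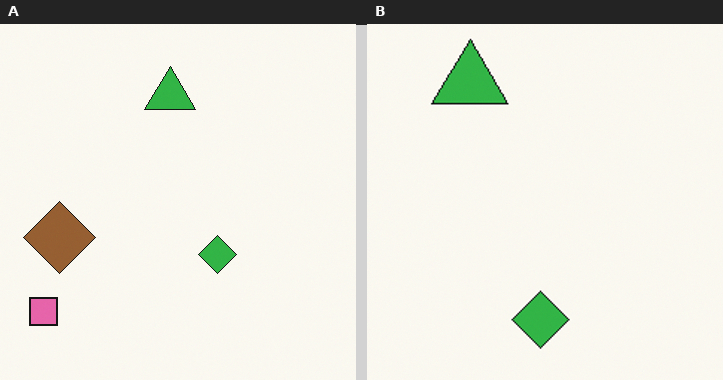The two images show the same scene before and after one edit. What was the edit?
The transformation is: cropped to a modestly smaller region and rescaled.

The visible shapes are larger and the field of view is narrower; shapes near the original edges may be partly or wholly outside the frame — a crop-and-rescale.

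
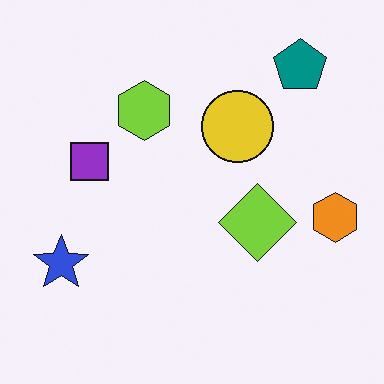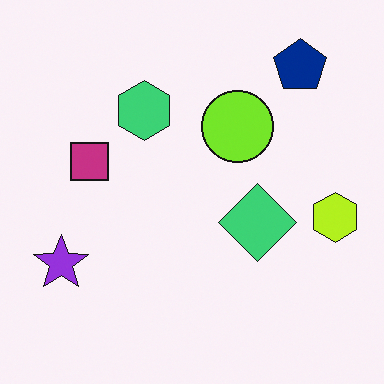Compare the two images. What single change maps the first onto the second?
Hue-shifted by a small amount.

Every shape's color has rotated by the same amount around the hue wheel — a uniform hue shift.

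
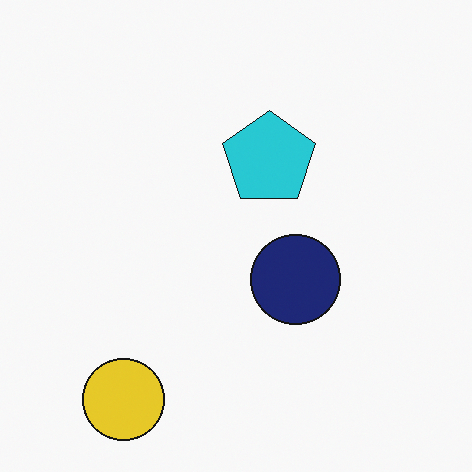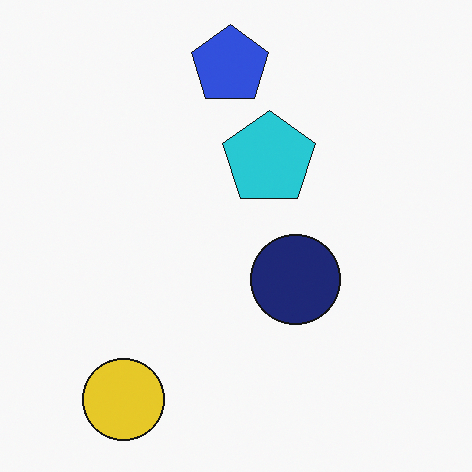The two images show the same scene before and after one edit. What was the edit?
It was overlaid with an additional blue pentagon.

A blue pentagon appears in the second image that is absent from the first.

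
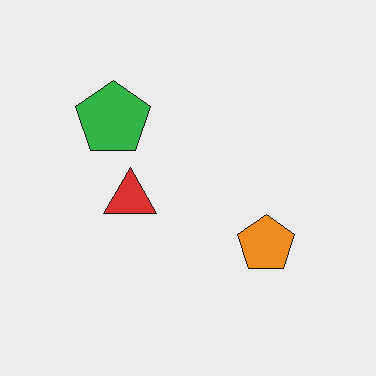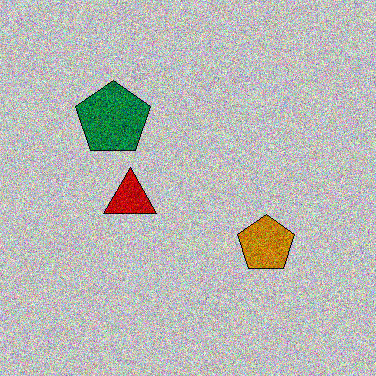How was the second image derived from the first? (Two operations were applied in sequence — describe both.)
This is the original image heavily posterized to just a handful of flat colors, then degraded with heavy additive noise.

Each flat color has snapped to a coarser quantized level — most visibly, the near-white background has dropped to a flat grey. Random speckle covers the whole image, including the flat background.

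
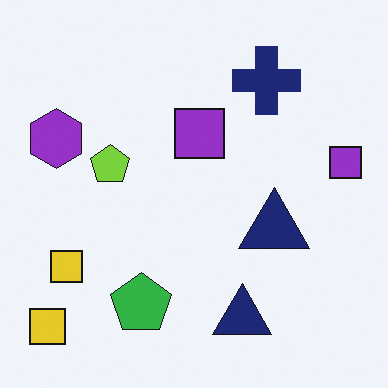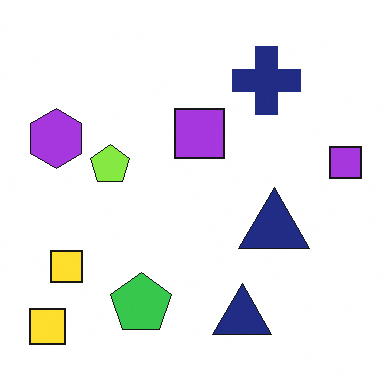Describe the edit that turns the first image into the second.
Brightened a little.

Every pixel — background and shapes alike — is uniformly brightened.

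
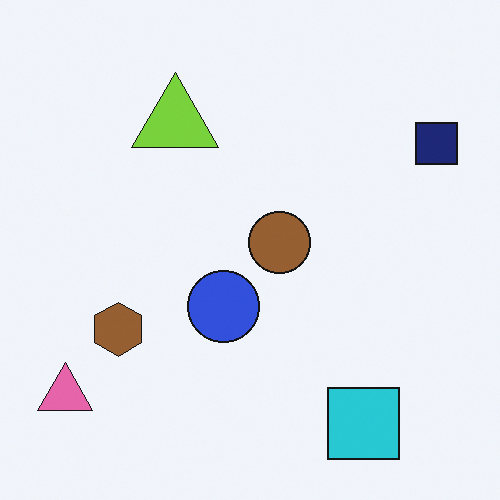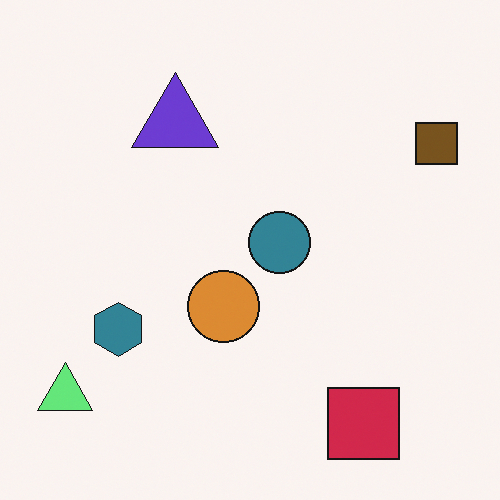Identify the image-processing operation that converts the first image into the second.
The second image is the first hue-shifted through roughly half the color wheel.

Every shape's color has rotated by the same amount around the hue wheel — a uniform hue shift.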